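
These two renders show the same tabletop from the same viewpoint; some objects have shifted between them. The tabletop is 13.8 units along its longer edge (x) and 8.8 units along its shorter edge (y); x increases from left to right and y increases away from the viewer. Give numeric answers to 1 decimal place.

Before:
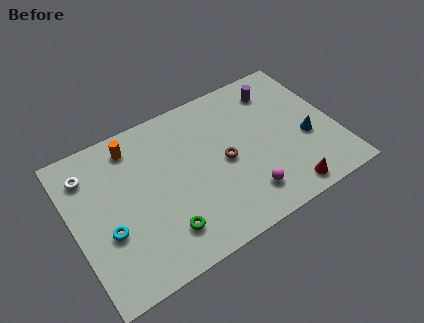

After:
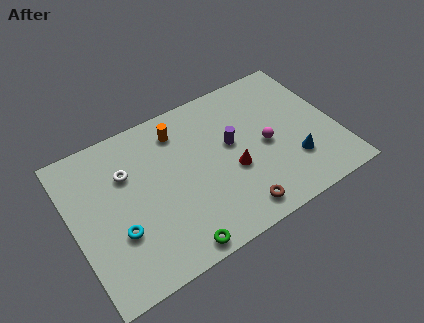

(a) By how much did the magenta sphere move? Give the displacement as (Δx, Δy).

(1.5, 2.3)

The magenta sphere started near (8.6, 1.8) and ended near (10.1, 4.1).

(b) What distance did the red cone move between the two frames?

3.5

From (10.6, 1.0) to (8.2, 3.5), the red cone covered √(2.4² + 2.5²) ≈ 3.5 units.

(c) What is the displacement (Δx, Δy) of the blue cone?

(-0.9, -1.0)

The blue cone started near (12.2, 3.5) and ended near (11.3, 2.5).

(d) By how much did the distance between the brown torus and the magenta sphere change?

+1.1

The distance was about 2.5 in the first image and 3.6 in the second, so they moved 1.1 units further apart.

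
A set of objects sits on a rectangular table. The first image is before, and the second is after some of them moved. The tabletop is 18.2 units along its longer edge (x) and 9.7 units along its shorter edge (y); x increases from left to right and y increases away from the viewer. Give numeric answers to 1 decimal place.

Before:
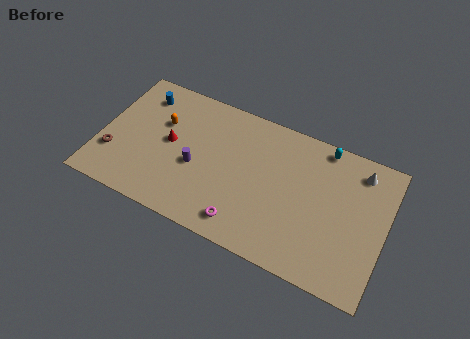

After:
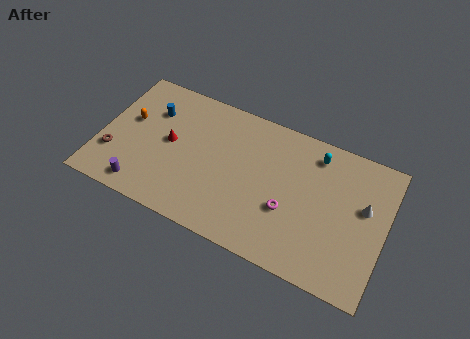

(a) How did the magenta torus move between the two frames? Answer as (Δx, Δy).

(2.6, 2.1)

The magenta torus was at about (9.6, 1.5) and moved to about (12.2, 3.6).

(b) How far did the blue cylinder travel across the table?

1.2

From (2.2, 7.8) to (3.0, 6.9), the blue cylinder covered √(0.8² + 0.9²) ≈ 1.2 units.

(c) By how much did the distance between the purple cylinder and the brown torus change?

-2.7

The distance was about 5.3 in the first image and 2.6 in the second, so they moved 2.7 units closer together.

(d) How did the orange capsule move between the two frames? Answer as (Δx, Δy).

(-2.0, -0.6)

From the two frames, the orange capsule sits at roughly (3.7, 6.3) before and (1.7, 5.7) after.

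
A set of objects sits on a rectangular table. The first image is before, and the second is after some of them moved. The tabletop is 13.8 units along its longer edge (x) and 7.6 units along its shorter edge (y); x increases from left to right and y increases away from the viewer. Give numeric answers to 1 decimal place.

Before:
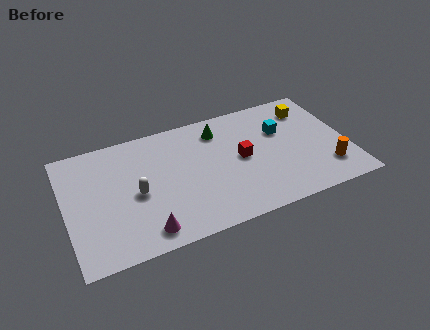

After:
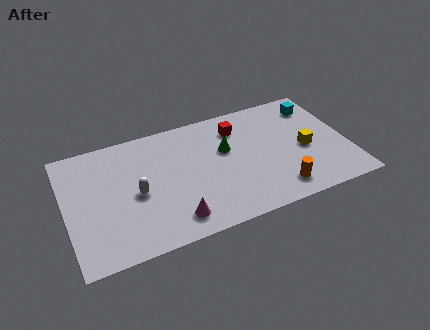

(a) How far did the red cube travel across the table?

2.0

The red cube was near (8.6, 3.9) before and (8.6, 5.9) after, so it travelled √(0.0² + 2.0²) ≈ 2.0 units.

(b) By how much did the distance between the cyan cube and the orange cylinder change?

+1.7

Before: roughly 3.7 units apart; after: 5.4. That's 1.7 units further apart.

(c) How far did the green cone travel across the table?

1.4

The green cone was near (7.7, 6.1) before and (7.9, 4.7) after, so it travelled √(0.2² + 1.4²) ≈ 1.4 units.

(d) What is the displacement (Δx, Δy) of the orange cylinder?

(-2.5, -0.5)

The orange cylinder was at about (12.6, 1.8) and moved to about (10.1, 1.3).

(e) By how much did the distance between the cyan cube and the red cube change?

+1.6

They were about 2.4 units apart before and 4.0 after — 1.6 units further apart.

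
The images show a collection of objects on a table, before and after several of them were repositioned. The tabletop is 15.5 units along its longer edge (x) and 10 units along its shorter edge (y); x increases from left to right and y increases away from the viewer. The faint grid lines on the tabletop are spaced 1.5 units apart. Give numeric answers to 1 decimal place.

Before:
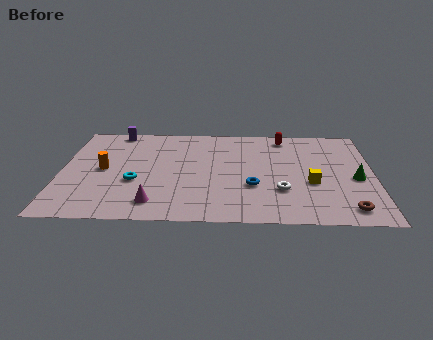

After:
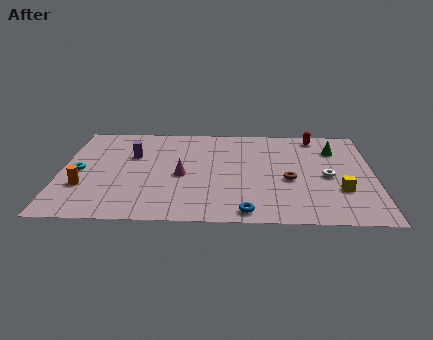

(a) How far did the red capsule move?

1.6

The red capsule moved from about (11.1, 8.7) to (12.7, 8.8), a distance of √(1.6² + 0.1²) ≈ 1.6.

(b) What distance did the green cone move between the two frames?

3.2

The green cone moved from about (14.6, 4.4) to (13.6, 7.4), a distance of √(1.0² + 3.0²) ≈ 3.2.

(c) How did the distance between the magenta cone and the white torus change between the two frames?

+0.8

Before: roughly 6.4 units apart; after: 7.2. That's 0.8 units further apart.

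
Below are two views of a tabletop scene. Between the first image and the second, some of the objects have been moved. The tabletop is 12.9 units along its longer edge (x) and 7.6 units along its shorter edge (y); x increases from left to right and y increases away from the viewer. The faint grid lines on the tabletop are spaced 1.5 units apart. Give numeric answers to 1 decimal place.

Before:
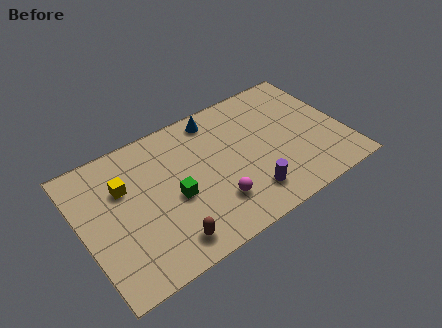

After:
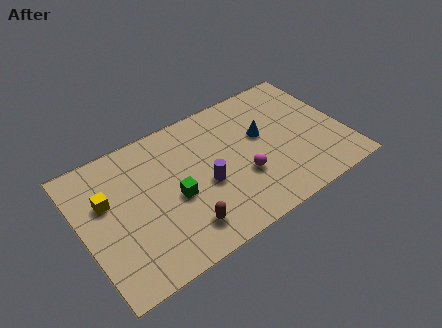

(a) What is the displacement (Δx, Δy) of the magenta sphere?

(1.5, 0.7)

The magenta sphere started near (6.2, 2.0) and ended near (7.7, 2.7).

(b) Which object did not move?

the green cube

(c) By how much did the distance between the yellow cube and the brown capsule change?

+0.4

The distance was about 4.2 in the first image and 4.6 in the second, so they moved 0.4 units further apart.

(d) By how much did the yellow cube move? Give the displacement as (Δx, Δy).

(-0.9, -0.3)

The yellow cube started near (2.2, 5.1) and ended near (1.3, 4.8).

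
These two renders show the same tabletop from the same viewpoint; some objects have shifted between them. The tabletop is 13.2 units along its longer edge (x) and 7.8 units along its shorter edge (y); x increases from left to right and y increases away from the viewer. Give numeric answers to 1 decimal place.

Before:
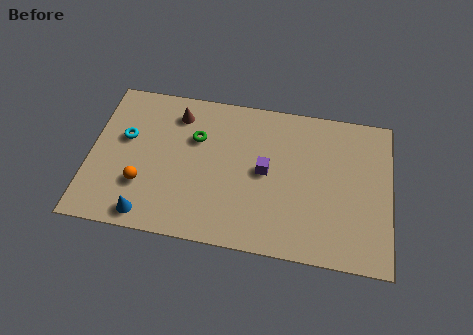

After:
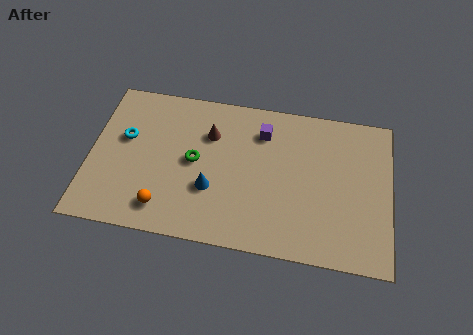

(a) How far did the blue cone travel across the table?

3.2

From (2.7, 0.9) to (5.4, 2.7), the blue cone covered √(2.7² + 1.8²) ≈ 3.2 units.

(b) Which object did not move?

the cyan torus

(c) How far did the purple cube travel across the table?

2.0

The purple cube moved from about (7.7, 4.0) to (7.5, 6.0), a distance of √(0.2² + 2.0²) ≈ 2.0.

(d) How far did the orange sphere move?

1.4

The orange sphere moved from about (2.4, 2.4) to (3.4, 1.4), a distance of √(1.0² + 1.0²) ≈ 1.4.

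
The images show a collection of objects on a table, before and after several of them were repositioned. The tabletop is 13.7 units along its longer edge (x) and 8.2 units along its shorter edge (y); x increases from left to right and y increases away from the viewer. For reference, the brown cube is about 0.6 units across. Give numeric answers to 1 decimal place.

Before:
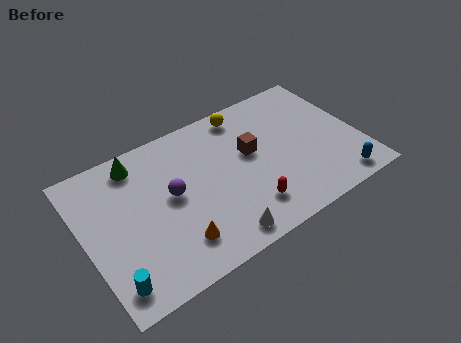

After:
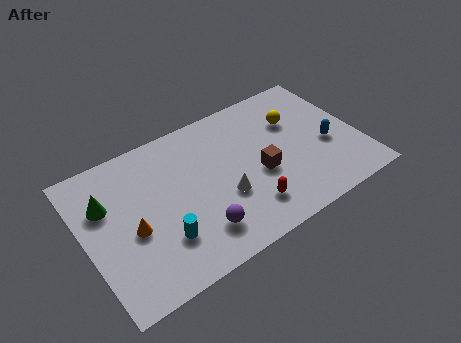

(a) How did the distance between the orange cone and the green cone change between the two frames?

-3.1

The distance was about 5.3 in the first image and 2.2 in the second, so they moved 3.1 units closer together.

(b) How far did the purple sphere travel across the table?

2.8

The purple sphere moved from about (4.3, 4.4) to (5.2, 1.8), a distance of √(0.9² + 2.6²) ≈ 2.8.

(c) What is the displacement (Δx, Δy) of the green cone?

(-1.8, -1.5)

The green cone started near (3.0, 7.0) and ended near (1.2, 5.5).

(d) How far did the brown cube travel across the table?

1.4

From (8.4, 4.8) to (8.6, 3.4), the brown cube covered √(0.2² + 1.4²) ≈ 1.4 units.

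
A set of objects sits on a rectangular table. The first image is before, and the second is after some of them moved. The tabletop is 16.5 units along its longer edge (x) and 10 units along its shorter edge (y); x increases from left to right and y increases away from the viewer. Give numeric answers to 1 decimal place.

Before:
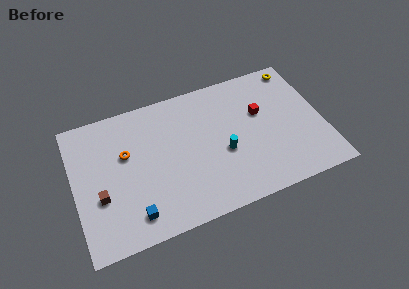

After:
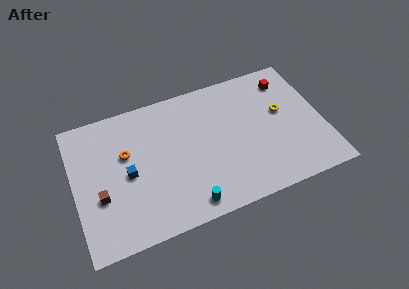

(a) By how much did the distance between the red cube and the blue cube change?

+1.5

The distance was about 10.0 in the first image and 11.5 in the second, so they moved 1.5 units further apart.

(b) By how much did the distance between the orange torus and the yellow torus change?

-1.7

Before: roughly 12.1 units apart; after: 10.4. That's 1.7 units closer together.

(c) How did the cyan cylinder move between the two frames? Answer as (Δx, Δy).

(-2.7, -2.9)

From the two frames, the cyan cylinder sits at roughly (9.8, 4.1) before and (7.1, 1.2) after.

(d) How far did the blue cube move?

3.0

The blue cube was near (3.6, 1.7) before and (3.5, 4.7) after, so it travelled √(0.1² + 3.0²) ≈ 3.0 units.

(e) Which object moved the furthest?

the cyan cylinder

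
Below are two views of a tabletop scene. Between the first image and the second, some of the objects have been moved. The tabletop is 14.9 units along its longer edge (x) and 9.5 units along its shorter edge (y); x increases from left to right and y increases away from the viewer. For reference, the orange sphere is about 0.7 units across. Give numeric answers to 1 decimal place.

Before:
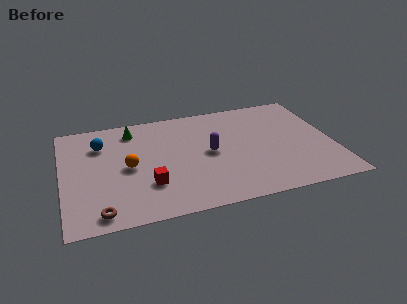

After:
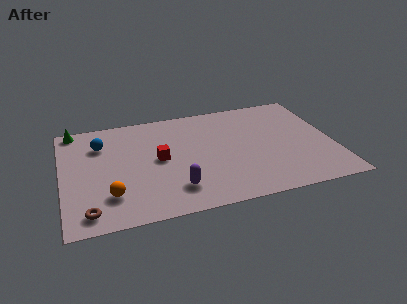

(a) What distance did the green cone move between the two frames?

3.3

The green cone moved from about (4.0, 7.9) to (0.8, 8.7), a distance of √(3.2² + 0.8²) ≈ 3.3.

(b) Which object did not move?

the blue sphere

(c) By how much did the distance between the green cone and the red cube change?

+0.8

The distance was about 5.1 in the first image and 5.9 in the second, so they moved 0.8 units further apart.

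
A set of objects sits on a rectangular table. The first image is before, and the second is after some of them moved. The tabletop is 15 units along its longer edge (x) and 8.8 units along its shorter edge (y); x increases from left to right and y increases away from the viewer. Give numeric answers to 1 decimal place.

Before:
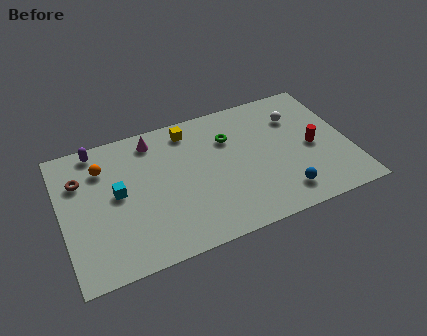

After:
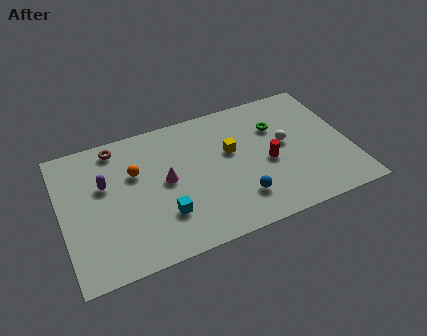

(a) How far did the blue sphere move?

2.3

The blue sphere was near (11.2, 1.6) before and (9.0, 2.1) after, so it travelled √(2.2² + 0.5²) ≈ 2.3 units.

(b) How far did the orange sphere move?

1.8

From (2.3, 6.6) to (3.9, 5.7), the orange sphere covered √(1.6² + 0.9²) ≈ 1.8 units.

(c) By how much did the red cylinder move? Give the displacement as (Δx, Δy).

(-2.4, -0.2)

The red cylinder was at about (13.1, 4.1) and moved to about (10.7, 3.9).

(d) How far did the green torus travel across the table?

2.5

The green torus moved from about (8.9, 6.2) to (11.4, 6.1), a distance of √(2.5² + 0.1²) ≈ 2.5.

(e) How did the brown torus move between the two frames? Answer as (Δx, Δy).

(2.0, 1.5)

The brown torus was at about (1.1, 6.2) and moved to about (3.1, 7.7).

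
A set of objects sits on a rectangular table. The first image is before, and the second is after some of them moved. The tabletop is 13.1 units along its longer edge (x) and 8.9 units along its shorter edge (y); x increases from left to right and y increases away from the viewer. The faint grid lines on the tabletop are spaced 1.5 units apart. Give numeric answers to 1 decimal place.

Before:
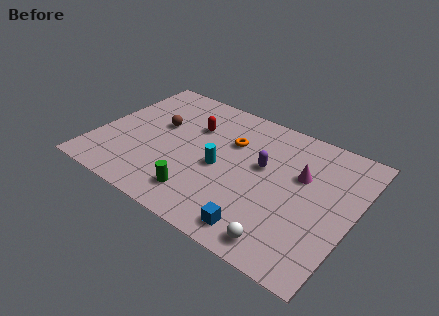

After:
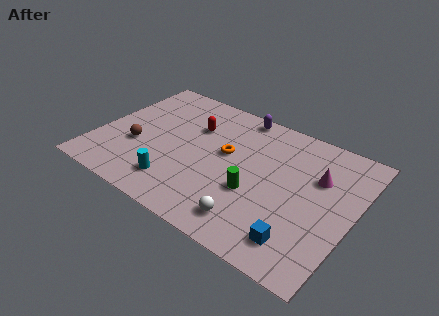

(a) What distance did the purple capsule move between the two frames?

3.4

The purple capsule was near (8.4, 5.2) before and (6.6, 8.1) after, so it travelled √(1.8² + 2.9²) ≈ 3.4 units.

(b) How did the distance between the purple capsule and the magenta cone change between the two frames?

+3.1

The distance was about 1.9 in the first image and 5.0 in the second, so they moved 3.1 units further apart.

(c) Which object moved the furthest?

the purple capsule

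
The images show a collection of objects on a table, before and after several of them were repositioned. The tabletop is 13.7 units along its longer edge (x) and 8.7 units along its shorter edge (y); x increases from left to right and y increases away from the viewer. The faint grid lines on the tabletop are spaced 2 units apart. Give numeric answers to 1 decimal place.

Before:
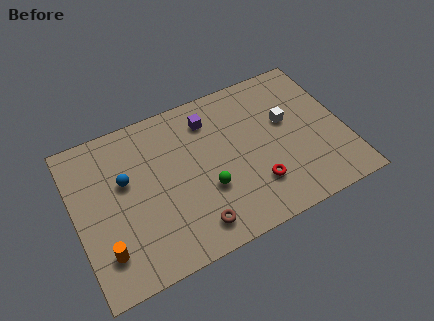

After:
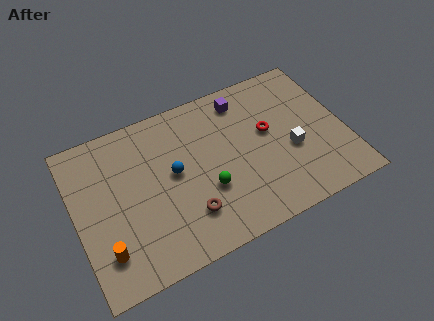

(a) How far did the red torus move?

2.9

The red torus moved from about (8.9, 2.3) to (9.9, 5.0), a distance of √(1.0² + 2.7²) ≈ 2.9.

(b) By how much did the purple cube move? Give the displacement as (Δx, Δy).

(1.8, 0.4)

From the two frames, the purple cube sits at roughly (7.1, 6.9) before and (8.9, 7.3) after.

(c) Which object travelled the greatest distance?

the red torus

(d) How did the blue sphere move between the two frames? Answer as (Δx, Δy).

(2.4, -0.6)

From the two frames, the blue sphere sits at roughly (2.6, 5.3) before and (5.0, 4.7) after.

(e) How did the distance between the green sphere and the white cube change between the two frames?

-0.5

Before: roughly 4.9 units apart; after: 4.4. That's 0.5 units closer together.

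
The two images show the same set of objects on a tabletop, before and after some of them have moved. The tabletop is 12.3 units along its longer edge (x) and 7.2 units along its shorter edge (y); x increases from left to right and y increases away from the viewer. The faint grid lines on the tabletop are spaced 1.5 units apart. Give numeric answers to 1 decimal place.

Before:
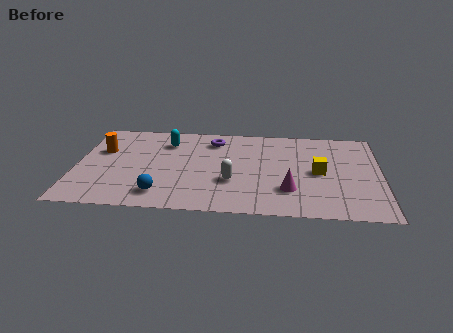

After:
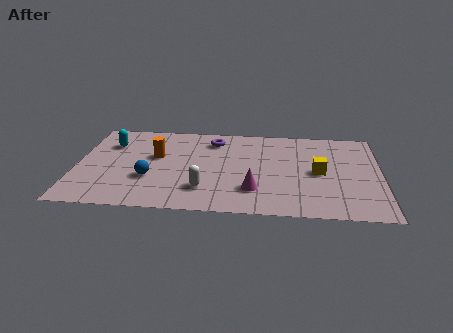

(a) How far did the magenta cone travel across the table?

1.4

From (8.6, 2.0) to (7.2, 1.9), the magenta cone covered √(1.4² + 0.1²) ≈ 1.4 units.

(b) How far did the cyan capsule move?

2.3

The cyan capsule moved from about (3.6, 5.5) to (1.3, 5.2), a distance of √(2.3² + 0.3²) ≈ 2.3.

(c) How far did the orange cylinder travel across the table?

2.2

From (1.0, 4.6) to (3.2, 4.3), the orange cylinder covered √(2.2² + 0.3²) ≈ 2.2 units.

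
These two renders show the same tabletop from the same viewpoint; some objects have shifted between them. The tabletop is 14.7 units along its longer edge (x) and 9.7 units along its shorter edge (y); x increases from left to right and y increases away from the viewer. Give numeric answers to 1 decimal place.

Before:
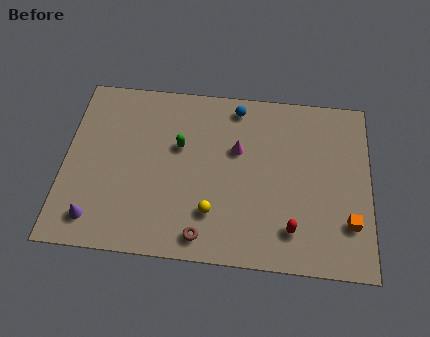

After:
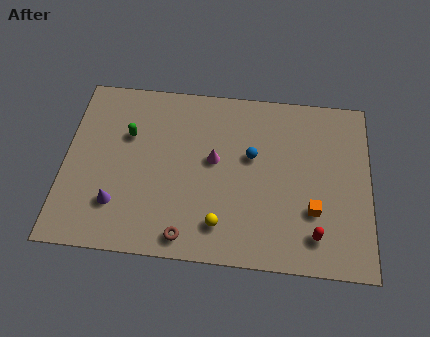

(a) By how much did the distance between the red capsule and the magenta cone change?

+1.2

They were about 4.9 units apart before and 6.1 after — 1.2 units further apart.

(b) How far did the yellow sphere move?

0.7

The yellow sphere moved from about (7.2, 2.5) to (7.6, 1.9), a distance of √(0.4² + 0.6²) ≈ 0.7.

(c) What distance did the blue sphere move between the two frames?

2.8

From (8.2, 8.5) to (9.0, 5.8), the blue sphere covered √(0.8² + 2.7²) ≈ 2.8 units.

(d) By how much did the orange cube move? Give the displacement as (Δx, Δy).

(-1.7, 0.5)

The orange cube was at about (13.7, 2.6) and moved to about (12.0, 3.1).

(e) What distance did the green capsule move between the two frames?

2.5

The green capsule moved from about (5.5, 6.0) to (3.0, 6.4), a distance of √(2.5² + 0.4²) ≈ 2.5.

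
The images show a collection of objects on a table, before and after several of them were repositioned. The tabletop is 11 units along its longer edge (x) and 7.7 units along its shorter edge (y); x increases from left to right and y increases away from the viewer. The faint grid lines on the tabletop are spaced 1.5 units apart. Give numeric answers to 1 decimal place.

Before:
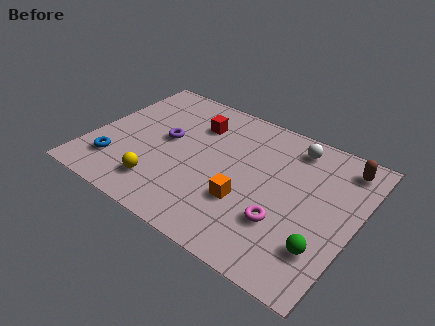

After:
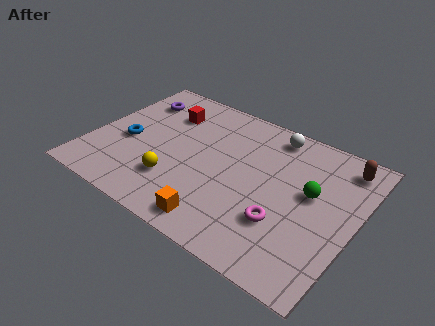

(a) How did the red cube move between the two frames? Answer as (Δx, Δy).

(-1.3, 0.0)

The red cube was at about (4.0, 5.7) and moved to about (2.7, 5.7).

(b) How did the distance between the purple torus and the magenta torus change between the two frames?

+2.2

The distance was about 5.6 in the first image and 7.8 in the second, so they moved 2.2 units further apart.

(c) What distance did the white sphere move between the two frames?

0.9

The white sphere was near (8.0, 6.5) before and (7.1, 6.7) after, so it travelled √(0.9² + 0.2²) ≈ 0.9 units.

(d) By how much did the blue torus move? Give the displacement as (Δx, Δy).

(0.2, 1.5)

The blue torus started near (1.3, 1.8) and ended near (1.5, 3.3).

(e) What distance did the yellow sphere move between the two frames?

0.7

The yellow sphere was near (3.3, 1.6) before and (3.8, 2.1) after, so it travelled √(0.5² + 0.5²) ≈ 0.7 units.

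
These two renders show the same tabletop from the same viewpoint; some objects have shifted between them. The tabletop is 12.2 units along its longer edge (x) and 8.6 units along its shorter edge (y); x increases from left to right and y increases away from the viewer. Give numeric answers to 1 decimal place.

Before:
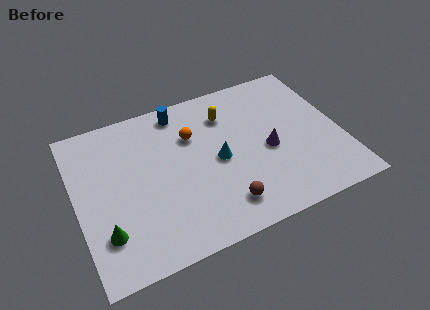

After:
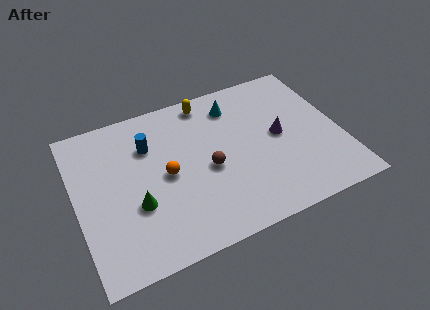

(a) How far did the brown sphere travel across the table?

2.2

The brown sphere moved from about (6.4, 1.6) to (6.0, 3.8), a distance of √(0.4² + 2.2²) ≈ 2.2.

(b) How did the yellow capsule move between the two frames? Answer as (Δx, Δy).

(-0.8, 1.1)

The yellow capsule was at about (7.2, 6.5) and moved to about (6.4, 7.6).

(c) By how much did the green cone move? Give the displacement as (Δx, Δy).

(1.5, 0.9)

The green cone started near (1.1, 2.2) and ended near (2.6, 3.1).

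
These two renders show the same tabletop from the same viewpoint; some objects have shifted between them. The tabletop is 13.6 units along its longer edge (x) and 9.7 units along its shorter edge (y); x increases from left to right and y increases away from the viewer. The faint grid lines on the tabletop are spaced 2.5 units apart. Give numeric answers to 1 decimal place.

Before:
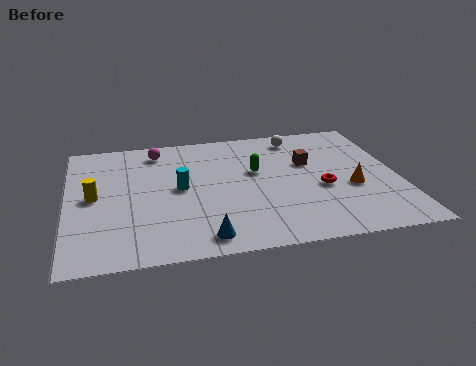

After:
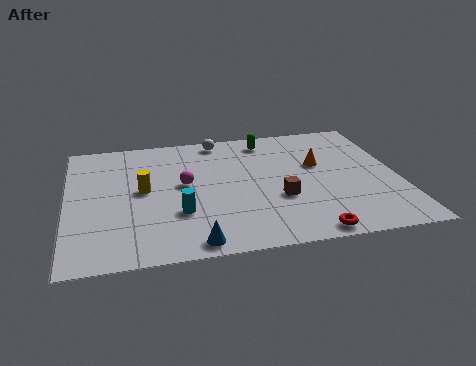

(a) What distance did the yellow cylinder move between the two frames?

2.0

From (1.1, 4.9) to (3.1, 5.1), the yellow cylinder covered √(2.0² + 0.2²) ≈ 2.0 units.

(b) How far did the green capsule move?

2.6

The green capsule was near (7.8, 5.8) before and (8.4, 8.3) after, so it travelled √(0.6² + 2.5²) ≈ 2.6 units.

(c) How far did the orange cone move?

2.4

From (11.6, 3.8) to (10.4, 5.9), the orange cone covered √(1.2² + 2.1²) ≈ 2.4 units.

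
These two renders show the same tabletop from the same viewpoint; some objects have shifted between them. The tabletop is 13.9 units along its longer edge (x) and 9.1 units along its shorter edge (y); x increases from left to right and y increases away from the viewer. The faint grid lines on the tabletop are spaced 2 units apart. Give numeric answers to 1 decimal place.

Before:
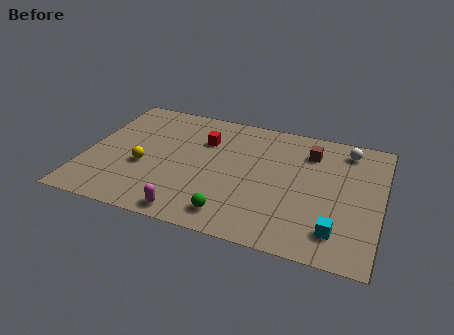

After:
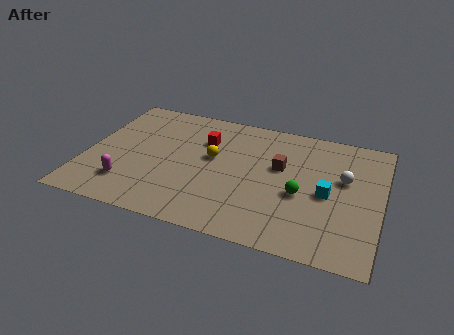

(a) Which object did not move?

the red cube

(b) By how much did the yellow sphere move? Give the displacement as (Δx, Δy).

(3.1, 1.6)

The yellow sphere started near (2.8, 3.6) and ended near (5.9, 5.2).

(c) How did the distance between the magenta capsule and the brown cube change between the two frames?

-0.3

They were about 8.0 units apart before and 7.7 after — 0.3 units closer together.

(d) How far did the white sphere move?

2.2

From (12.1, 7.7) to (12.1, 5.5), the white sphere covered √(0.0² + 2.2²) ≈ 2.2 units.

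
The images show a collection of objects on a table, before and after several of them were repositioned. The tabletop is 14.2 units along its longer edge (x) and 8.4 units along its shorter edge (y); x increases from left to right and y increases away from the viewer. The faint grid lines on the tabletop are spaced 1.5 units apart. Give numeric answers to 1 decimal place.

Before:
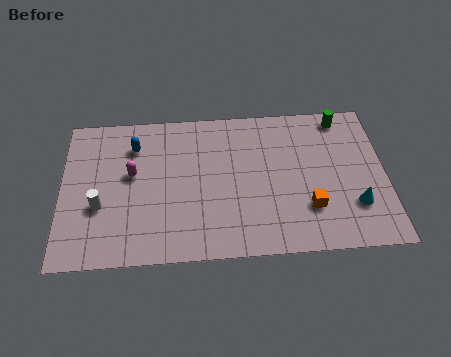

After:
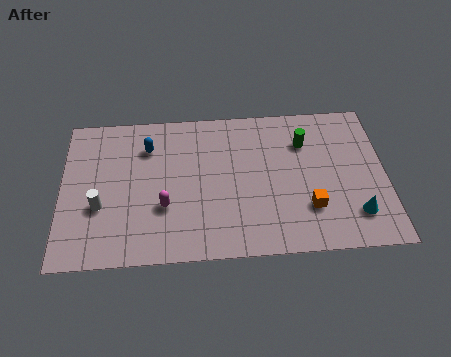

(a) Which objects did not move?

the white cylinder and the orange cube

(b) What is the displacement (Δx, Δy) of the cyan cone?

(0.0, -0.5)

From the two frames, the cyan cone sits at roughly (12.8, 2.4) before and (12.8, 1.9) after.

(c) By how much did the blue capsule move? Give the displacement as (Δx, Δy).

(0.6, -0.1)

From the two frames, the blue capsule sits at roughly (3.2, 6.4) before and (3.8, 6.3) after.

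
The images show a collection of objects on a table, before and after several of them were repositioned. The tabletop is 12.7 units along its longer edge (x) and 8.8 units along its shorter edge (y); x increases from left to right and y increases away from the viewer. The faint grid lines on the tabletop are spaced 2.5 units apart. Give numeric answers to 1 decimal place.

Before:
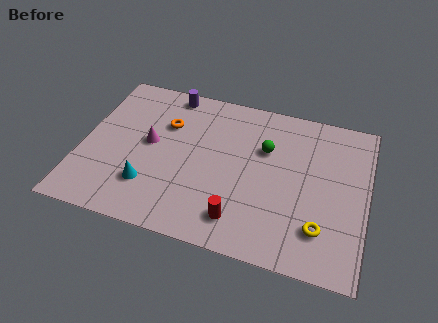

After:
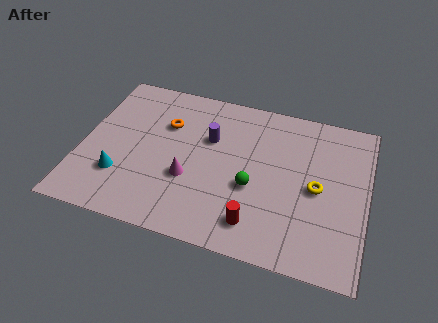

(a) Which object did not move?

the orange torus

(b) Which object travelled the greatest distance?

the purple cylinder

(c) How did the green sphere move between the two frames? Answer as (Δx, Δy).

(-0.4, -2.3)

The green sphere was at about (8.1, 5.8) and moved to about (7.7, 3.5).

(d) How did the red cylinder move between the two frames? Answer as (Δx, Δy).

(0.7, 0.0)

The red cylinder was at about (7.3, 1.6) and moved to about (8.0, 1.6).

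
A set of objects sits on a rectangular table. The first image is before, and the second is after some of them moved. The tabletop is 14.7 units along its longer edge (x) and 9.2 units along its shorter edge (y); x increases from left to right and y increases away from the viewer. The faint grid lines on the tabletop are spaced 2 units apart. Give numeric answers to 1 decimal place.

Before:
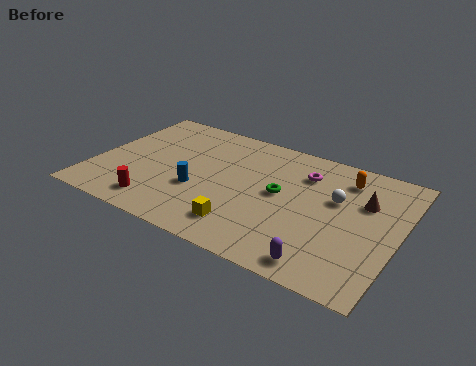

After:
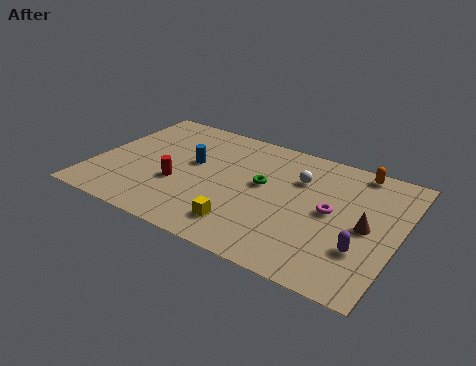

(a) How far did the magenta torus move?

2.7

From (9.9, 6.9) to (11.5, 4.7), the magenta torus covered √(1.6² + 2.2²) ≈ 2.7 units.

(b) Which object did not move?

the yellow cube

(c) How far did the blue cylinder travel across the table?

2.0

The blue cylinder moved from about (5.2, 3.4) to (4.6, 5.3), a distance of √(0.6² + 1.9²) ≈ 2.0.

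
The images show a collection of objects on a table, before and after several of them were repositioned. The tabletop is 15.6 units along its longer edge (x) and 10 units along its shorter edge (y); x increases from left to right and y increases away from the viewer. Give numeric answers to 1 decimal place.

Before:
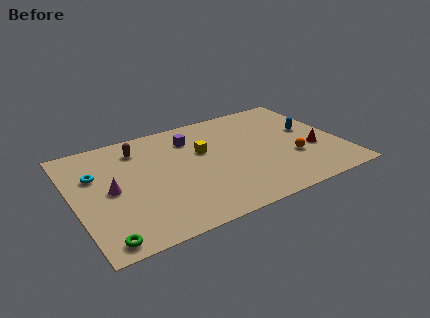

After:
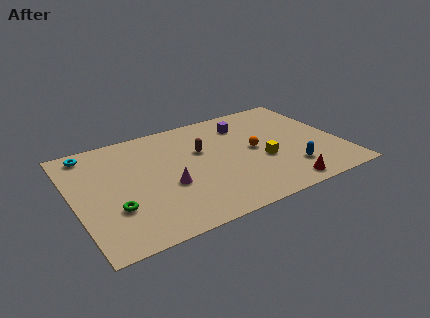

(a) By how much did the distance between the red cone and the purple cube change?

-1.0

Before: roughly 7.8 units apart; after: 6.8. That's 1.0 units closer together.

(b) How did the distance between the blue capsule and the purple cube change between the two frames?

-1.4

They were about 7.1 units apart before and 5.7 after — 1.4 units closer together.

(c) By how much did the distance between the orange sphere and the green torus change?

-2.9

They were about 11.6 units apart before and 8.7 after — 2.9 units closer together.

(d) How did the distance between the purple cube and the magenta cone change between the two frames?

+0.6

They were about 5.8 units apart before and 6.4 after — 0.6 units further apart.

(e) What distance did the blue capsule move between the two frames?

3.7

From (14.0, 5.7) to (12.3, 2.4), the blue capsule covered √(1.7² + 3.3²) ≈ 3.7 units.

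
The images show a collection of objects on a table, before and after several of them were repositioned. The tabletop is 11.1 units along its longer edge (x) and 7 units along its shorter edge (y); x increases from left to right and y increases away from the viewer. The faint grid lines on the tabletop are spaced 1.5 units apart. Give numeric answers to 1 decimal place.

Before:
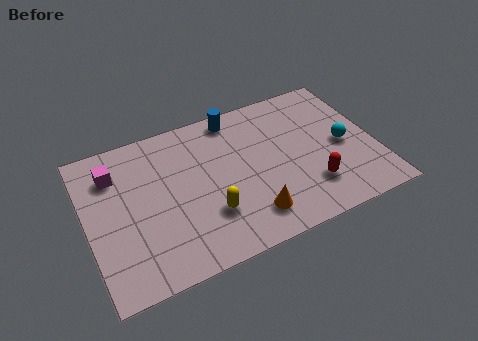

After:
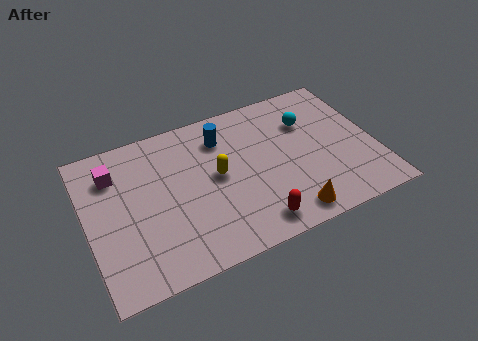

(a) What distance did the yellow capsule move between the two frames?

1.7

The yellow capsule moved from about (4.5, 2.1) to (5.0, 3.7), a distance of √(0.5² + 1.6²) ≈ 1.7.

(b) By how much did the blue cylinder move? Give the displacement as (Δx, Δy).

(-0.6, -0.8)

From the two frames, the blue cylinder sits at roughly (6.0, 6.2) before and (5.4, 5.4) after.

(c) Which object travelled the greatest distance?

the red capsule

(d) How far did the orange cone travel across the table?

1.5

From (6.0, 1.4) to (7.4, 0.9), the orange cone covered √(1.4² + 0.5²) ≈ 1.5 units.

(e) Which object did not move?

the magenta cube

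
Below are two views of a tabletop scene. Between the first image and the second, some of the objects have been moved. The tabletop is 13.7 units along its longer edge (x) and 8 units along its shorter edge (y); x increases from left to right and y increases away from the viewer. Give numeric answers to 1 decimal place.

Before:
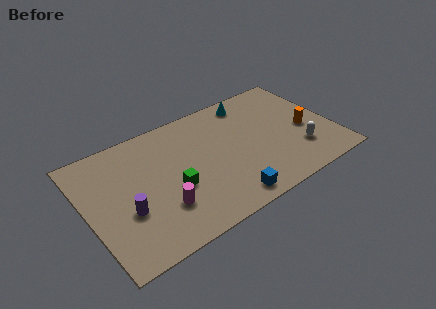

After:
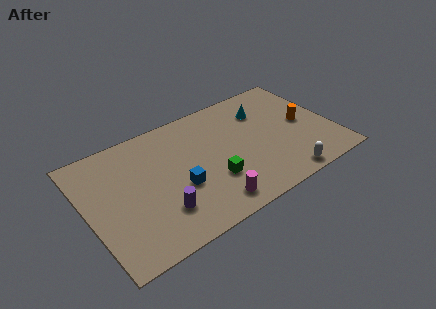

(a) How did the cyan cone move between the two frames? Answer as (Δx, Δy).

(0.6, -1.0)

The cyan cone started near (9.6, 6.9) and ended near (10.2, 5.9).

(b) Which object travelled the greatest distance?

the blue cube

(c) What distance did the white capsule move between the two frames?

1.8

From (11.6, 2.2) to (10.4, 0.8), the white capsule covered √(1.2² + 1.4²) ≈ 1.8 units.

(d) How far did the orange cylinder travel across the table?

0.5

The orange cylinder moved from about (12.2, 3.5) to (12.2, 4.0), a distance of √(0.0² + 0.5²) ≈ 0.5.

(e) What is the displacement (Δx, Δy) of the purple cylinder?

(1.7, -0.9)

The purple cylinder was at about (2.0, 3.0) and moved to about (3.7, 2.1).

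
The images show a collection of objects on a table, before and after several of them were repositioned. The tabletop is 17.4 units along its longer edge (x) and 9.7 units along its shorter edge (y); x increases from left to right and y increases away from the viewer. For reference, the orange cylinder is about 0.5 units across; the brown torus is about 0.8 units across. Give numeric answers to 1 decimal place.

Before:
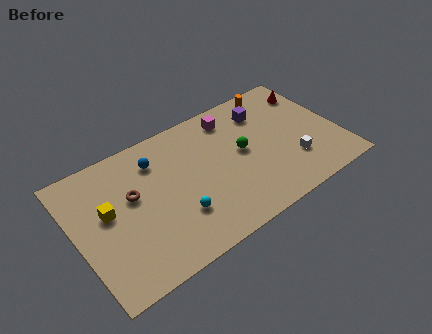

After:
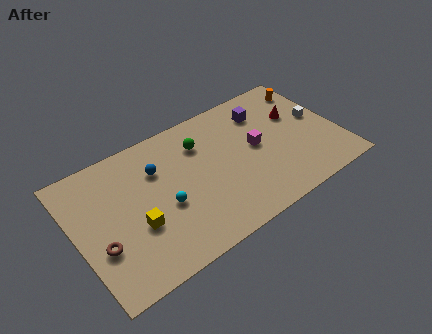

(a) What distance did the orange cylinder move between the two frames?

2.3

The orange cylinder was near (14.1, 8.7) before and (16.3, 7.9) after, so it travelled √(2.2² + 0.8²) ≈ 2.3 units.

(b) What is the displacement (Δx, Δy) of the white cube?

(2.2, 2.5)

The white cube started near (14.1, 2.8) and ended near (16.3, 5.3).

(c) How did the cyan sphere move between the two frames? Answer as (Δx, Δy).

(-0.7, 1.1)

The cyan sphere started near (6.3, 2.9) and ended near (5.6, 4.0).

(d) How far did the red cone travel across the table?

1.9

The red cone moved from about (16.3, 7.6) to (15.0, 6.2), a distance of √(1.3² + 1.4²) ≈ 1.9.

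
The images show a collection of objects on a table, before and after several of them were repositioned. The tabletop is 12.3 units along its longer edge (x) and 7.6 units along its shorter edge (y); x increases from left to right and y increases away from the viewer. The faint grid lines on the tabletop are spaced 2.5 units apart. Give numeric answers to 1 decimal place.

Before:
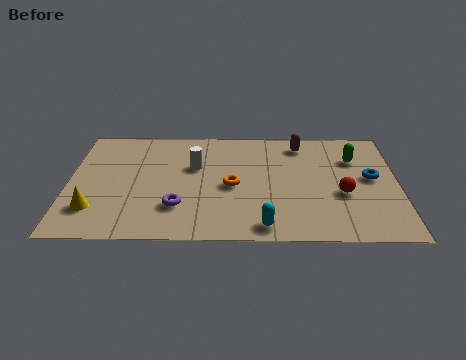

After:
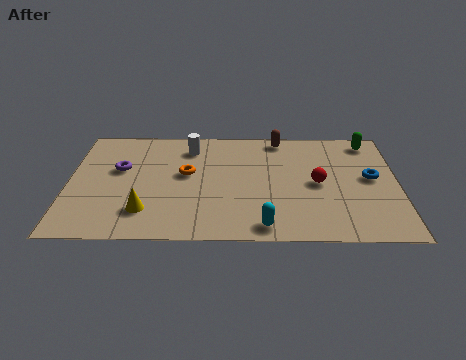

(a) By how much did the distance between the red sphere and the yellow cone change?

-2.6

They were about 9.3 units apart before and 6.7 after — 2.6 units closer together.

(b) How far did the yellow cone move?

1.9

From (1.0, 1.9) to (2.9, 1.8), the yellow cone covered √(1.9² + 0.1²) ≈ 1.9 units.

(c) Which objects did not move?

the blue torus and the cyan capsule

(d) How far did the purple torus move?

3.3

The purple torus moved from about (4.1, 2.1) to (1.9, 4.6), a distance of √(2.2² + 2.5²) ≈ 3.3.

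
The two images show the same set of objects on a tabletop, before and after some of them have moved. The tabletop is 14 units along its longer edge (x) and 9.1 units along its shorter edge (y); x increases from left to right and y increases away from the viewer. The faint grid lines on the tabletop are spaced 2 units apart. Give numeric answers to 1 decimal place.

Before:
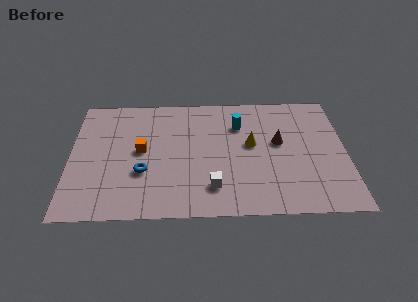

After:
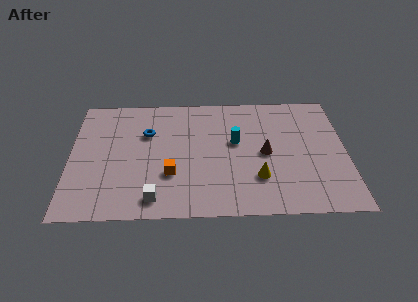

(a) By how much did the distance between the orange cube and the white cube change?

-2.7

Before: roughly 4.6 units apart; after: 1.9. That's 2.7 units closer together.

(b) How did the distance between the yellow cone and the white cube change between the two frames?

+1.7

Before: roughly 3.7 units apart; after: 5.4. That's 1.7 units further apart.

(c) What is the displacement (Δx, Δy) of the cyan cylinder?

(-0.2, -1.3)

The cyan cylinder was at about (8.6, 6.6) and moved to about (8.4, 5.3).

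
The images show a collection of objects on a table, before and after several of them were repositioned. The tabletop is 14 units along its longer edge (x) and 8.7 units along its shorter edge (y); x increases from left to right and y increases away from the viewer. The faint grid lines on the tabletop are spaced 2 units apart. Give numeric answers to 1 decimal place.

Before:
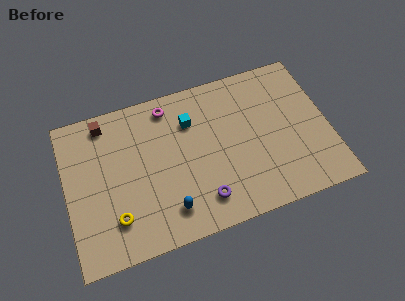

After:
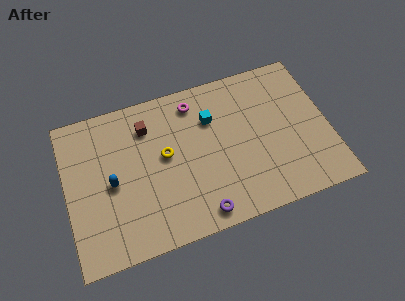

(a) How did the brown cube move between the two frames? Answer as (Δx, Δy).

(2.2, -0.9)

The brown cube was at about (2.3, 7.6) and moved to about (4.5, 6.7).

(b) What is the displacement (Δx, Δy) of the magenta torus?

(1.4, -0.2)

The magenta torus started near (5.7, 7.5) and ended near (7.1, 7.3).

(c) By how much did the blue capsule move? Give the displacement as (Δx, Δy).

(-2.8, 2.4)

The blue capsule was at about (5.2, 1.7) and moved to about (2.4, 4.1).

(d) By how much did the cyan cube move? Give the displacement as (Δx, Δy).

(1.1, -0.2)

The cyan cube started near (6.8, 6.3) and ended near (7.9, 6.1).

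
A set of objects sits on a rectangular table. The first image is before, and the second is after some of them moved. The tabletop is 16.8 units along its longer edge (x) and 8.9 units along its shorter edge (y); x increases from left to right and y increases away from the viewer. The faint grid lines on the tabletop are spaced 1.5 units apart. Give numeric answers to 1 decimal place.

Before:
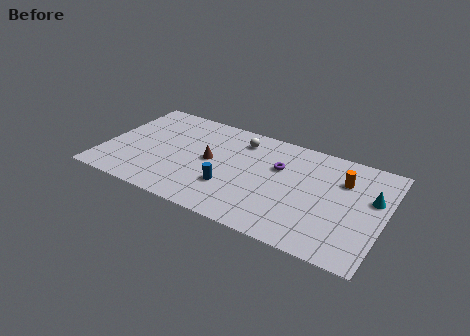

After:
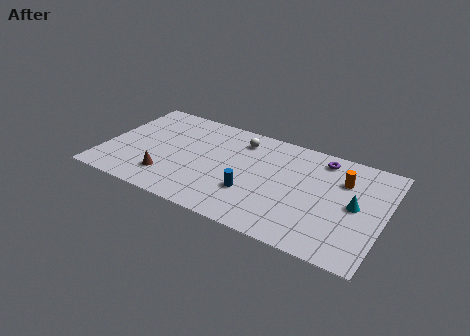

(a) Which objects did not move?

the white sphere and the orange cylinder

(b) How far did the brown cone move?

3.4

The brown cone moved from about (6.4, 4.6) to (4.1, 2.1), a distance of √(2.3² + 2.5²) ≈ 3.4.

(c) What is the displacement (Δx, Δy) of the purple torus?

(2.4, 1.8)

The purple torus was at about (10.4, 5.8) and moved to about (12.8, 7.6).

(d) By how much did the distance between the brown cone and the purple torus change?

+6.1

The distance was about 4.2 in the first image and 10.3 in the second, so they moved 6.1 units further apart.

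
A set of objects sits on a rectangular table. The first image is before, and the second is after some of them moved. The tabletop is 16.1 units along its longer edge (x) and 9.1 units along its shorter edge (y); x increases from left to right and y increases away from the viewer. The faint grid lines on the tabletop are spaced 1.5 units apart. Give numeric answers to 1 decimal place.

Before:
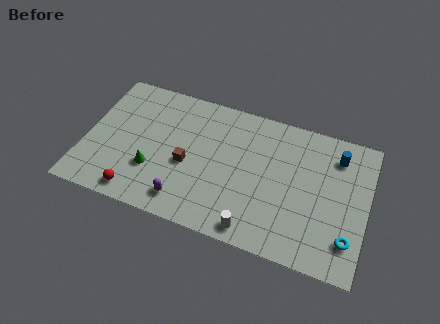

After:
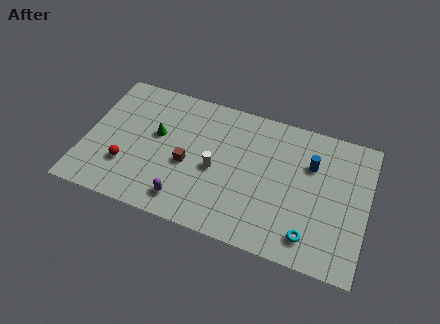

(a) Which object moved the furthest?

the white cylinder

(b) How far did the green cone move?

2.4

The green cone was near (4.0, 2.9) before and (4.0, 5.3) after, so it travelled √(0.0² + 2.4²) ≈ 2.4 units.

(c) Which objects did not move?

the purple capsule and the brown cube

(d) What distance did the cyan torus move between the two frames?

2.2

From (15.2, 2.1) to (13.1, 1.6), the cyan torus covered √(2.1² + 0.5²) ≈ 2.2 units.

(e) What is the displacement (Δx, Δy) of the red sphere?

(-0.8, 1.6)

The red sphere started near (3.3, 1.1) and ended near (2.5, 2.7).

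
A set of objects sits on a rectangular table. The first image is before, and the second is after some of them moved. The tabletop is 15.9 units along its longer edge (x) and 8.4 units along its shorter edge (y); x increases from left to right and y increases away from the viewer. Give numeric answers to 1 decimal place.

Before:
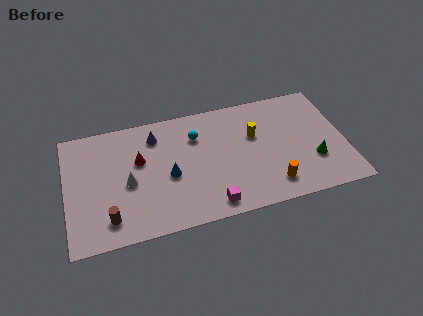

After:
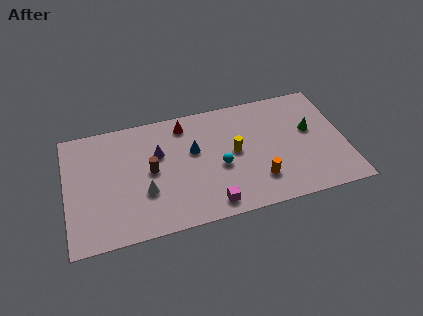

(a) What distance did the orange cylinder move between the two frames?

0.9

From (11.5, 1.6) to (10.8, 2.1), the orange cylinder covered √(0.7² + 0.5²) ≈ 0.9 units.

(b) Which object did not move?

the magenta cube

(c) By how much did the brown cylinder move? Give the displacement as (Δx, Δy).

(2.5, 2.7)

The brown cylinder was at about (2.3, 1.6) and moved to about (4.8, 4.3).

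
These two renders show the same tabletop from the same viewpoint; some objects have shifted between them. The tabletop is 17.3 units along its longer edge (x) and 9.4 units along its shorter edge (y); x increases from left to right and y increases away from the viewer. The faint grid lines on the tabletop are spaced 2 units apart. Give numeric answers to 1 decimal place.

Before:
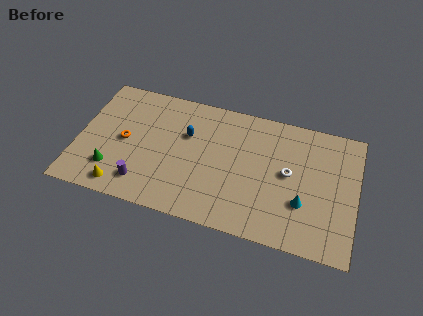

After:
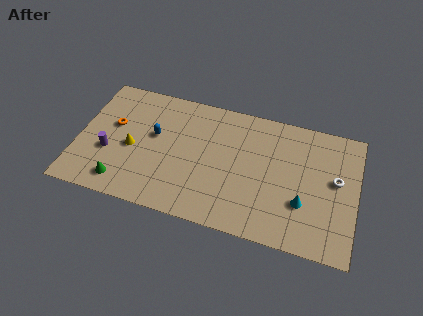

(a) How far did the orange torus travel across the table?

1.3

From (2.9, 4.6) to (2.1, 5.6), the orange torus covered √(0.8² + 1.0²) ≈ 1.3 units.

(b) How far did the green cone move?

1.1

From (2.3, 2.3) to (3.0, 1.5), the green cone covered √(0.7² + 0.8²) ≈ 1.1 units.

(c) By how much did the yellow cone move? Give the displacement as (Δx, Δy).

(0.4, 3.0)

The yellow cone was at about (3.0, 1.2) and moved to about (3.4, 4.2).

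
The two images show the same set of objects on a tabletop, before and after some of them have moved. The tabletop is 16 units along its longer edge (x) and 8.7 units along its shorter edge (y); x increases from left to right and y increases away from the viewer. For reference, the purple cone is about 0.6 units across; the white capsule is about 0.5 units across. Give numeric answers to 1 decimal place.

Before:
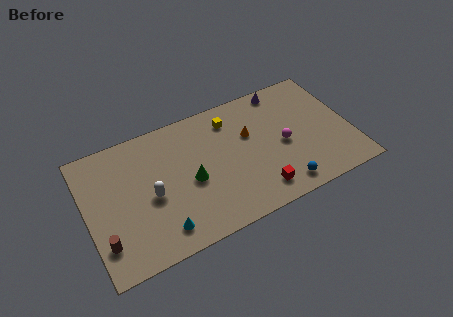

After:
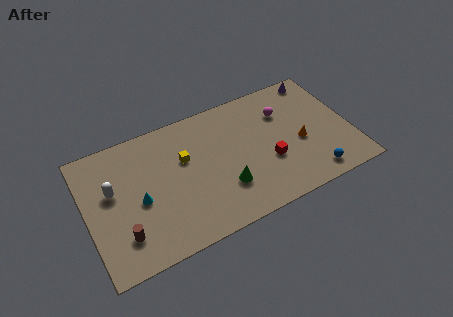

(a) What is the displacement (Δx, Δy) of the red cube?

(0.9, 1.7)

From the two frames, the red cube sits at roughly (10.0, 1.5) before and (10.9, 3.2) after.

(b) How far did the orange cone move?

3.4

The orange cone moved from about (10.0, 5.5) to (12.9, 3.7), a distance of √(2.9² + 1.8²) ≈ 3.4.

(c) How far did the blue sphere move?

1.9

The blue sphere moved from about (11.4, 1.2) to (13.3, 1.2), a distance of √(1.9² + 0.0²) ≈ 1.9.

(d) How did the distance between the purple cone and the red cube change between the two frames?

-0.8

Before: roughly 6.7 units apart; after: 5.9. That's 0.8 units closer together.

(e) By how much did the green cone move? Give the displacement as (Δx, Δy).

(1.9, -1.3)

From the two frames, the green cone sits at roughly (6.2, 3.9) before and (8.1, 2.6) after.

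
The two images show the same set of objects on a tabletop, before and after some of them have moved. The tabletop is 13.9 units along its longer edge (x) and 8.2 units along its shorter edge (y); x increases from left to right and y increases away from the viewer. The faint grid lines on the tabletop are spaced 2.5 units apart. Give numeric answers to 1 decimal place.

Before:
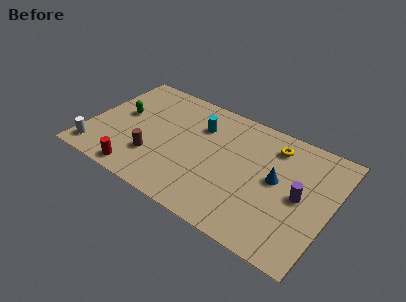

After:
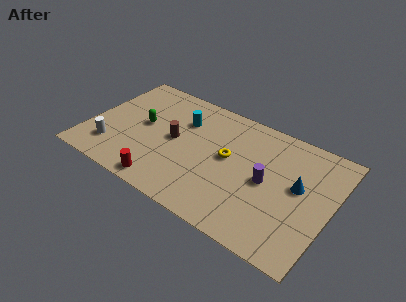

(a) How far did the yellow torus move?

3.1

From (10.3, 6.6) to (8.0, 4.5), the yellow torus covered √(2.3² + 2.1²) ≈ 3.1 units.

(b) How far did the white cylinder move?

1.1

From (0.8, 1.2) to (1.6, 1.9), the white cylinder covered √(0.8² + 0.7²) ≈ 1.1 units.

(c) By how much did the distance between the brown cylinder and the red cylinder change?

+1.7

The distance was about 1.6 in the first image and 3.3 in the second, so they moved 1.7 units further apart.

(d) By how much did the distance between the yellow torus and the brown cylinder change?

-4.5

Before: roughly 7.6 units apart; after: 3.1. That's 4.5 units closer together.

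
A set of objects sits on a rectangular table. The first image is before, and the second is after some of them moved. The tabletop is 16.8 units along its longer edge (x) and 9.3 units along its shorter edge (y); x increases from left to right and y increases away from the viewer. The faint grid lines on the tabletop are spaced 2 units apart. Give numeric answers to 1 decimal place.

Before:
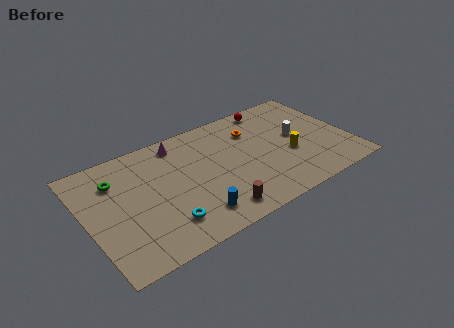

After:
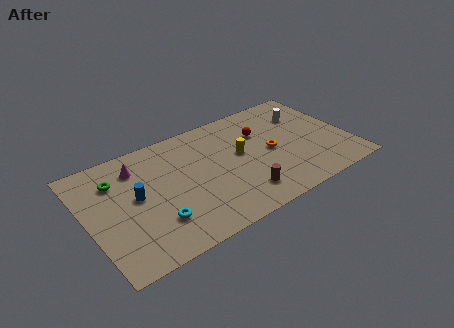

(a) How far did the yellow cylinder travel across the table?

3.4

From (12.9, 3.7) to (9.9, 5.2), the yellow cylinder covered √(3.0² + 1.5²) ≈ 3.4 units.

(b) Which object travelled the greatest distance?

the blue cylinder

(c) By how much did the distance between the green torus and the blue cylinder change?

-4.5

Before: roughly 6.6 units apart; after: 2.1. That's 4.5 units closer together.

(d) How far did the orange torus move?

2.4

From (11.0, 6.8) to (11.8, 4.5), the orange torus covered √(0.8² + 2.3²) ≈ 2.4 units.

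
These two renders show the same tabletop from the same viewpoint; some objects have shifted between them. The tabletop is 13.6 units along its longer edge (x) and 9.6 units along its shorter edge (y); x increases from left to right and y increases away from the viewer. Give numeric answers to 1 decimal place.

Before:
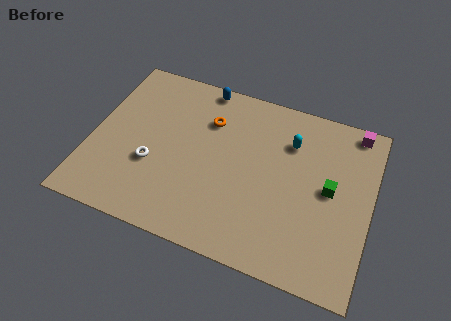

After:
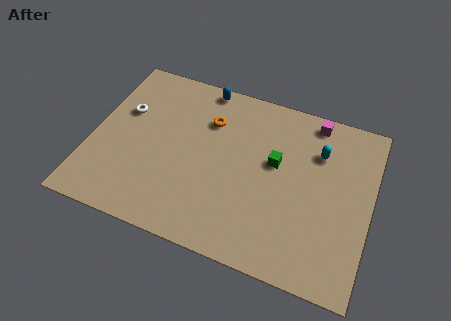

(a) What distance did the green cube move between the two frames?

2.8

The green cube moved from about (11.6, 5.0) to (8.9, 5.6), a distance of √(2.7² + 0.6²) ≈ 2.8.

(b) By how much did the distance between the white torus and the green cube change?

-1.1

The distance was about 8.6 in the first image and 7.5 in the second, so they moved 1.1 units closer together.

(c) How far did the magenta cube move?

2.0

From (12.5, 8.7) to (10.5, 8.6), the magenta cube covered √(2.0² + 0.1²) ≈ 2.0 units.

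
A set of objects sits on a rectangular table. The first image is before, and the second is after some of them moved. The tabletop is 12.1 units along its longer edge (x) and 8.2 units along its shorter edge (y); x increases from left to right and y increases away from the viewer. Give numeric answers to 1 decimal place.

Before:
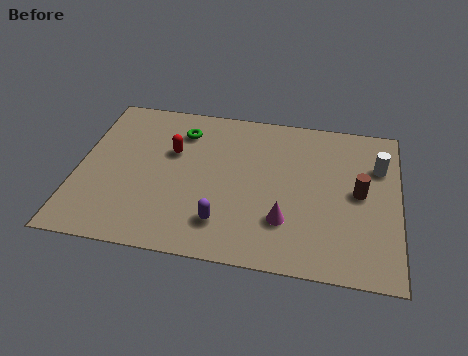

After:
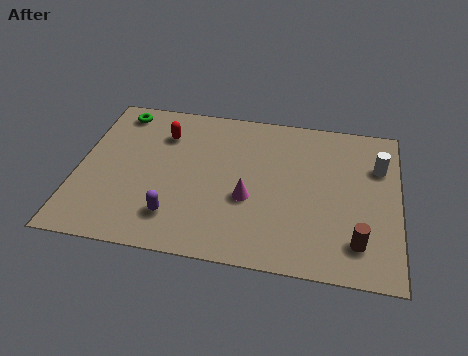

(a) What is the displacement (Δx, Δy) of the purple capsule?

(-1.8, 0.0)

The purple capsule was at about (5.6, 1.8) and moved to about (3.8, 1.8).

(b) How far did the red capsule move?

1.0

The red capsule moved from about (3.5, 5.2) to (3.1, 6.1), a distance of √(0.4² + 0.9²) ≈ 1.0.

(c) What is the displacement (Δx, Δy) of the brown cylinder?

(0.0, -2.5)

From the two frames, the brown cylinder sits at roughly (10.6, 4.2) before and (10.6, 1.7) after.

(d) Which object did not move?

the white cylinder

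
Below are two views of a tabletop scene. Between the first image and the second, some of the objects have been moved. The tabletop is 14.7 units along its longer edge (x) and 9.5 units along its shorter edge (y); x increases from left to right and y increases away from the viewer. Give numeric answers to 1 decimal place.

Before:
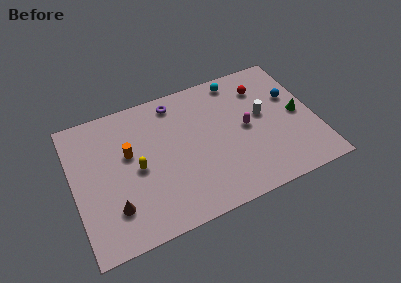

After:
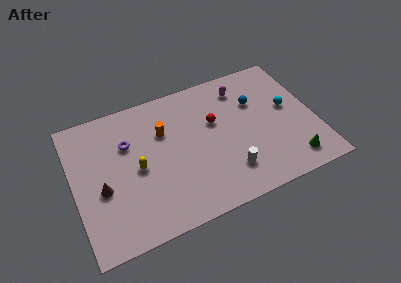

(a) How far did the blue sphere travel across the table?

2.2

The blue sphere moved from about (13.5, 6.0) to (11.3, 6.4), a distance of √(2.2² + 0.4²) ≈ 2.2.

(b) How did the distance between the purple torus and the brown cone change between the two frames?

-4.1

They were about 7.2 units apart before and 3.1 after — 4.1 units closer together.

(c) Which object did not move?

the yellow capsule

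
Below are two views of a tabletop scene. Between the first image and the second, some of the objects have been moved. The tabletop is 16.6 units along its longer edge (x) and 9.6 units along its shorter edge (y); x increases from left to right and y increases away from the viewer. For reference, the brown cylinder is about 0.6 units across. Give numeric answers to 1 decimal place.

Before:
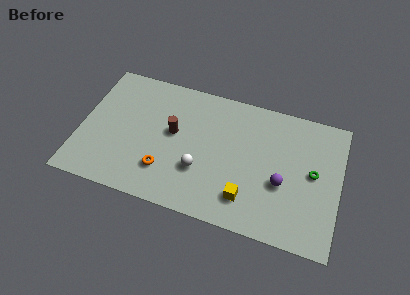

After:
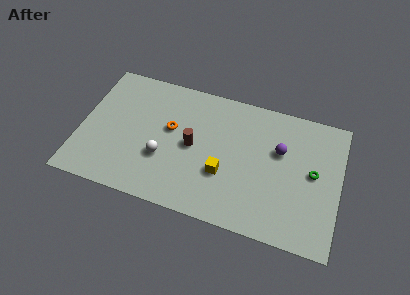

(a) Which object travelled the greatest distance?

the orange torus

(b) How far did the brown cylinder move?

1.4

The brown cylinder was near (5.9, 5.4) before and (7.2, 4.8) after, so it travelled √(1.3² + 0.6²) ≈ 1.4 units.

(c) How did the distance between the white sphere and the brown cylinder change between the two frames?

-0.6

They were about 2.9 units apart before and 2.3 after — 0.6 units closer together.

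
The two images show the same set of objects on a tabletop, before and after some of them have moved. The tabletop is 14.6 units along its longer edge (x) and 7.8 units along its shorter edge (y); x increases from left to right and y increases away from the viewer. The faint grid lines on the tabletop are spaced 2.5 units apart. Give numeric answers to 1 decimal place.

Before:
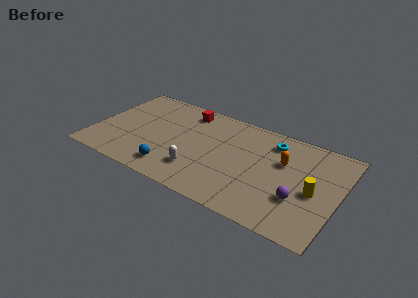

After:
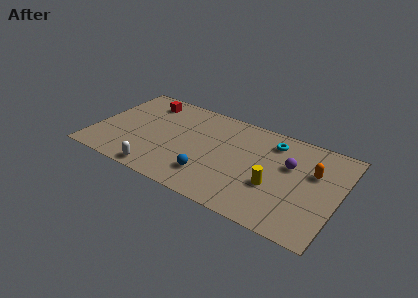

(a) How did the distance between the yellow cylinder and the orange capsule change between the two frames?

+0.5

The distance was about 2.5 in the first image and 3.0 in the second, so they moved 0.5 units further apart.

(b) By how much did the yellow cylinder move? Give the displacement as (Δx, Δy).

(-2.3, -0.6)

The yellow cylinder started near (13.2, 3.5) and ended near (10.9, 2.9).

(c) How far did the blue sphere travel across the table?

2.3

From (5.0, 1.4) to (7.2, 1.9), the blue sphere covered √(2.2² + 0.5²) ≈ 2.3 units.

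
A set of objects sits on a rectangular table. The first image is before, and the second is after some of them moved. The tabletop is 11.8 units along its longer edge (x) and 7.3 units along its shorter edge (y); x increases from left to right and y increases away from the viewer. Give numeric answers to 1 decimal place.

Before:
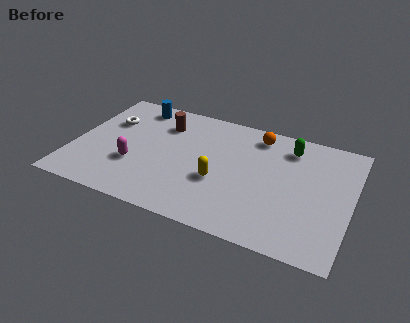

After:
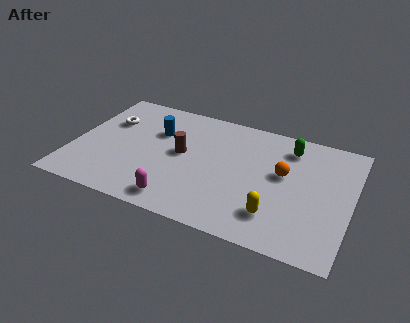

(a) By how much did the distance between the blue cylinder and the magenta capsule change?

+0.3

Before: roughly 3.8 units apart; after: 4.1. That's 0.3 units further apart.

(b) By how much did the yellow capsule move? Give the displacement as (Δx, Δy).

(2.5, -1.1)

The yellow capsule started near (6.3, 2.8) and ended near (8.8, 1.7).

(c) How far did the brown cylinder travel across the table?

1.9

The brown cylinder moved from about (3.6, 5.5) to (4.6, 3.9), a distance of √(1.0² + 1.6²) ≈ 1.9.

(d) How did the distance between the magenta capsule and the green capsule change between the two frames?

-0.7

The distance was about 7.2 in the first image and 6.5 in the second, so they moved 0.7 units closer together.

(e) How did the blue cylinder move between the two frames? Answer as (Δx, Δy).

(1.1, -1.4)

The blue cylinder started near (2.3, 6.3) and ended near (3.4, 4.9).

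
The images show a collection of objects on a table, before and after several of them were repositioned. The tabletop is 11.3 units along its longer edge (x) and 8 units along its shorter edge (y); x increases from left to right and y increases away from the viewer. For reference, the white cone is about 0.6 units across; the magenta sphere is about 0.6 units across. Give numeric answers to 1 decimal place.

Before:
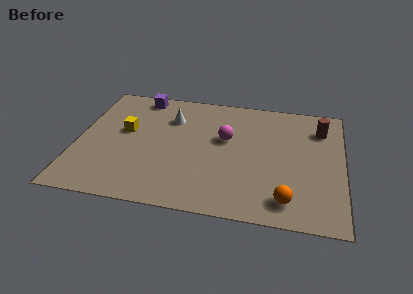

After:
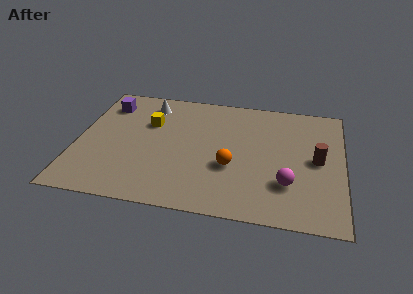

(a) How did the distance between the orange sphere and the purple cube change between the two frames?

-2.3

Before: roughly 8.7 units apart; after: 6.4. That's 2.3 units closer together.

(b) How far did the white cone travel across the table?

1.3

The white cone was near (3.9, 5.8) before and (2.9, 6.6) after, so it travelled √(1.0² + 0.8²) ≈ 1.3 units.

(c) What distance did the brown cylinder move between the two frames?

2.1

The brown cylinder moved from about (10.3, 6.1) to (10.2, 4.0), a distance of √(0.1² + 2.1²) ≈ 2.1.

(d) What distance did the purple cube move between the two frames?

1.6

The purple cube moved from about (2.5, 7.1) to (1.1, 6.3), a distance of √(1.4² + 0.8²) ≈ 1.6.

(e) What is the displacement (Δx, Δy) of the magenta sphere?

(2.7, -2.5)

From the two frames, the magenta sphere sits at roughly (6.3, 4.8) before and (9.0, 2.3) after.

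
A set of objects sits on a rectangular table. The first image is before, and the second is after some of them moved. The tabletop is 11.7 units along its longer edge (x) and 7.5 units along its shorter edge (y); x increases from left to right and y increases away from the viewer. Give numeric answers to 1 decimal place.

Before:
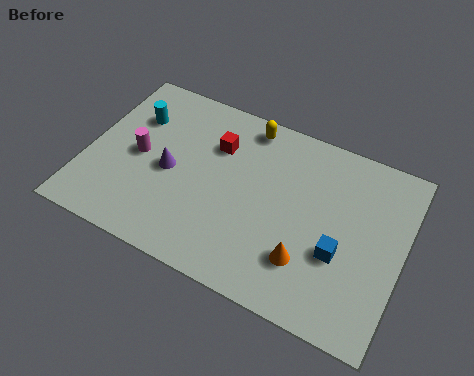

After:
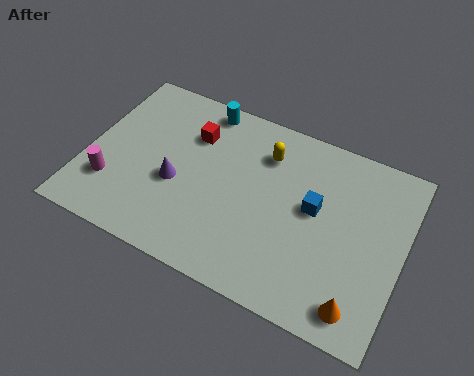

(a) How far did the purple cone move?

0.5

From (3.1, 3.5) to (3.4, 3.1), the purple cone covered √(0.3² + 0.4²) ≈ 0.5 units.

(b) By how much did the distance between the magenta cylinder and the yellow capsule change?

+1.7

Before: roughly 4.7 units apart; after: 6.4. That's 1.7 units further apart.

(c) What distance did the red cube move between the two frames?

0.9

From (4.6, 5.3) to (3.7, 5.4), the red cube covered √(0.9² + 0.1²) ≈ 0.9 units.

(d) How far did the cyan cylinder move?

2.8

The cyan cylinder moved from about (1.5, 5.3) to (3.9, 6.7), a distance of √(2.4² + 1.4²) ≈ 2.8.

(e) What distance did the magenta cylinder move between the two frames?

1.8

From (1.9, 3.7) to (1.1, 2.1), the magenta cylinder covered √(0.8² + 1.6²) ≈ 1.8 units.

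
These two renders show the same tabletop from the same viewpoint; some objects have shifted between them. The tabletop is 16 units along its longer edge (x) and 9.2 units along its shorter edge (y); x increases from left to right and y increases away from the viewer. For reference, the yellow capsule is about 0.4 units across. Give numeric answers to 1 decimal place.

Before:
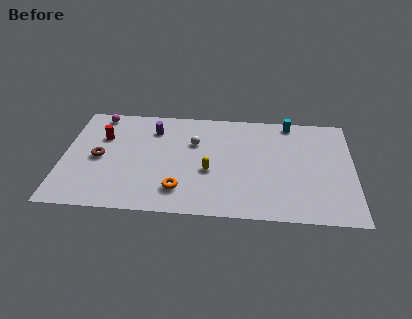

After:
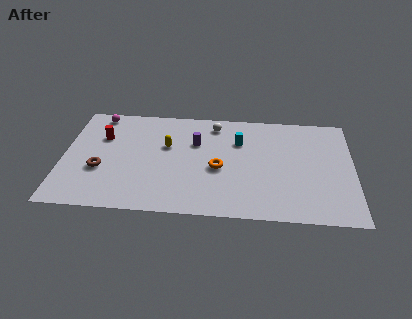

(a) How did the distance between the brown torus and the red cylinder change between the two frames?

+1.0

Before: roughly 1.8 units apart; after: 2.8. That's 1.0 units further apart.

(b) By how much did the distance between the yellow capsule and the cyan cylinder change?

-2.3

Before: roughly 6.4 units apart; after: 4.1. That's 2.3 units closer together.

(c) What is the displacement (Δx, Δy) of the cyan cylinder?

(-2.8, -1.9)

From the two frames, the cyan cylinder sits at roughly (12.5, 8.3) before and (9.7, 6.4) after.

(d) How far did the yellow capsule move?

3.1

The yellow capsule was near (8.1, 3.7) before and (5.7, 5.7) after, so it travelled √(2.4² + 2.0²) ≈ 3.1 units.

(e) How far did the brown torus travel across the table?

1.0

The brown torus moved from about (2.0, 4.4) to (2.1, 3.4), a distance of √(0.1² + 1.0²) ≈ 1.0.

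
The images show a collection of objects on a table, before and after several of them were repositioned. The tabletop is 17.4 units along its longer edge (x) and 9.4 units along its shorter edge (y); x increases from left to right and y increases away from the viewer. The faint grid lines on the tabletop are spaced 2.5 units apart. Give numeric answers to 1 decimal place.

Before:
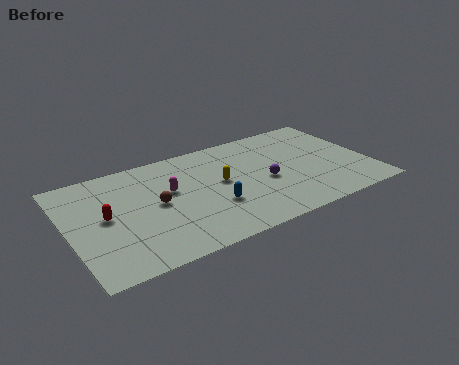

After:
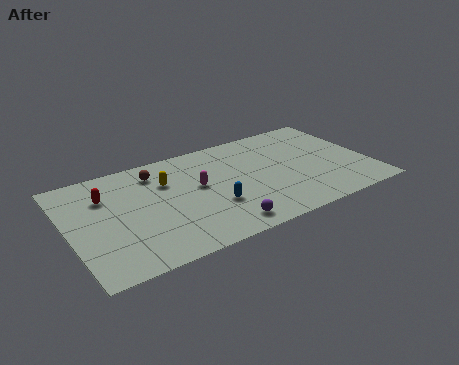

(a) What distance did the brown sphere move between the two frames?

2.8

The brown sphere was near (5.0, 4.8) before and (5.3, 7.6) after, so it travelled √(0.3² + 2.8²) ≈ 2.8 units.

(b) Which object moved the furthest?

the purple sphere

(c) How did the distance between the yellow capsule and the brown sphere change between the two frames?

-2.6

The distance was about 3.8 in the first image and 1.2 in the second, so they moved 2.6 units closer together.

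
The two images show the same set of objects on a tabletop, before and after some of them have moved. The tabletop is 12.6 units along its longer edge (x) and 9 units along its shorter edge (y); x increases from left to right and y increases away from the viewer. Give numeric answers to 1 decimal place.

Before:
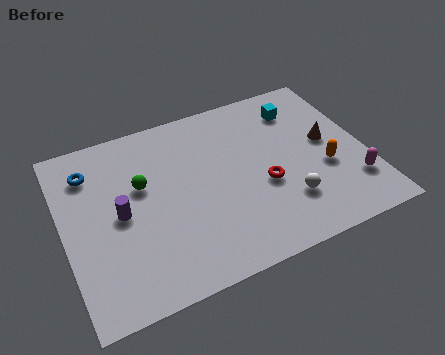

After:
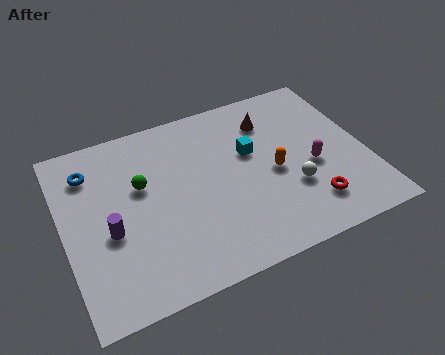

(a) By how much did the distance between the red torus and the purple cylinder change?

+2.3

They were about 6.0 units apart before and 8.3 after — 2.3 units further apart.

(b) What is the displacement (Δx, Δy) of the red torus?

(1.7, -1.7)

The red torus was at about (8.2, 3.6) and moved to about (9.9, 1.9).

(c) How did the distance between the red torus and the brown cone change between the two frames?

+1.9

The distance was about 3.2 in the first image and 5.1 in the second, so they moved 1.9 units further apart.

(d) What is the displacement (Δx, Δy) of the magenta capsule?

(-1.5, 1.5)

The magenta capsule was at about (11.8, 2.3) and moved to about (10.3, 3.8).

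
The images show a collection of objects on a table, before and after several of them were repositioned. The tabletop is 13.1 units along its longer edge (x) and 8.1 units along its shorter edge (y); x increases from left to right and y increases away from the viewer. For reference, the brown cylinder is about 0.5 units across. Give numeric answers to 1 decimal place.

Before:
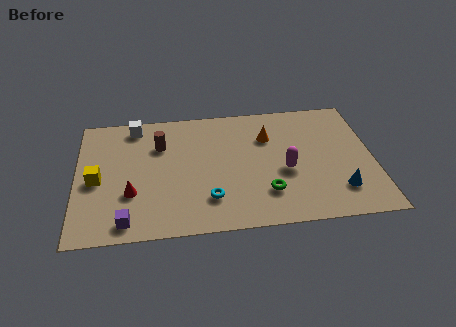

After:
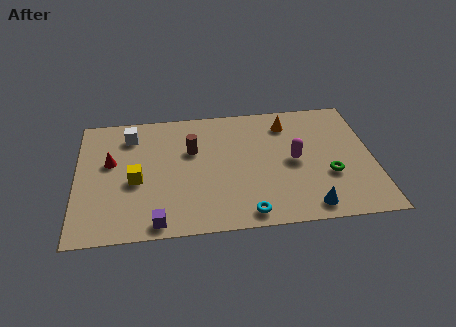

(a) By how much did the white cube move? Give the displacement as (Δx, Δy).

(-0.2, -0.6)

From the two frames, the white cube sits at roughly (2.6, 7.1) before and (2.4, 6.5) after.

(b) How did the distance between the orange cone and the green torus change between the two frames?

+0.4

Before: roughly 3.6 units apart; after: 4.0. That's 0.4 units further apart.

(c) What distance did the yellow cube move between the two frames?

1.7

The yellow cube was near (0.9, 3.7) before and (2.6, 3.5) after, so it travelled √(1.7² + 0.2²) ≈ 1.7 units.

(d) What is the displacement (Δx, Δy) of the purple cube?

(1.3, -0.2)

The purple cube started near (2.2, 1.0) and ended near (3.5, 0.8).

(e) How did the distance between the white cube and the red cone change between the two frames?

-2.5

Before: roughly 4.4 units apart; after: 1.9. That's 2.5 units closer together.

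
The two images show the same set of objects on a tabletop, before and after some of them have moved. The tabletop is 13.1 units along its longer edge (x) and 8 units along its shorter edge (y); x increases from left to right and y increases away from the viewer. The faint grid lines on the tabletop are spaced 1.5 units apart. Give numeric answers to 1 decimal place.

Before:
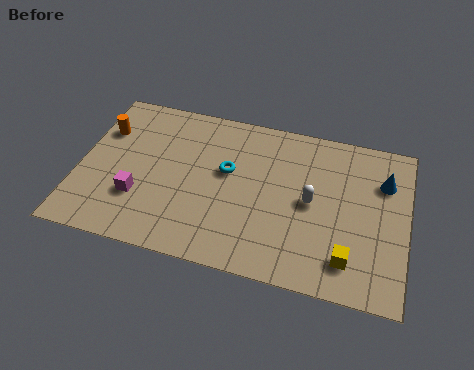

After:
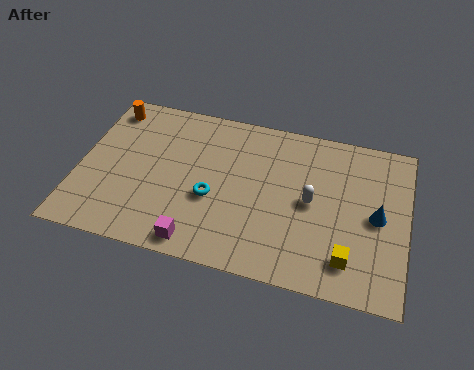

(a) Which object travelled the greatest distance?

the magenta cube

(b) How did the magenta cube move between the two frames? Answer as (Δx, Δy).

(2.5, -1.6)

The magenta cube was at about (2.5, 2.5) and moved to about (5.0, 0.9).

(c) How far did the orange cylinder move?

1.2

The orange cylinder was near (0.8, 5.6) before and (0.9, 6.8) after, so it travelled √(0.1² + 1.2²) ≈ 1.2 units.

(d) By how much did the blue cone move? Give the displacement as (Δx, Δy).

(-0.2, -1.8)

From the two frames, the blue cone sits at roughly (12.1, 5.7) before and (11.9, 3.9) after.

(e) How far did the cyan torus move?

1.6

The cyan torus moved from about (5.9, 4.7) to (5.4, 3.2), a distance of √(0.5² + 1.5²) ≈ 1.6.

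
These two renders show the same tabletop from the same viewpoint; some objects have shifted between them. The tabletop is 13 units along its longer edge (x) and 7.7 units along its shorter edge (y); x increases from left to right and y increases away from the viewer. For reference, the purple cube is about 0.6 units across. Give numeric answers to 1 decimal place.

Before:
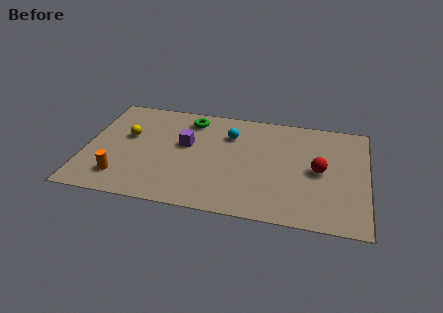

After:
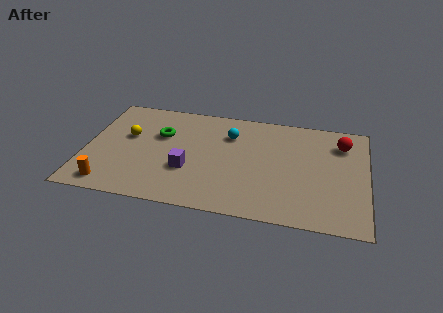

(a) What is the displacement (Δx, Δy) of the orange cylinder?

(-0.5, -0.6)

The orange cylinder started near (1.8, 1.6) and ended near (1.3, 1.0).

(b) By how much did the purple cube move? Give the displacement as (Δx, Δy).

(0.2, -1.8)

The purple cube was at about (4.6, 4.5) and moved to about (4.8, 2.7).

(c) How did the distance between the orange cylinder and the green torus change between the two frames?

-1.1

The distance was about 5.6 in the first image and 4.5 in the second, so they moved 1.1 units closer together.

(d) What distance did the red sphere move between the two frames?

2.3

The red sphere moved from about (10.8, 3.8) to (11.8, 5.9), a distance of √(1.0² + 2.1²) ≈ 2.3.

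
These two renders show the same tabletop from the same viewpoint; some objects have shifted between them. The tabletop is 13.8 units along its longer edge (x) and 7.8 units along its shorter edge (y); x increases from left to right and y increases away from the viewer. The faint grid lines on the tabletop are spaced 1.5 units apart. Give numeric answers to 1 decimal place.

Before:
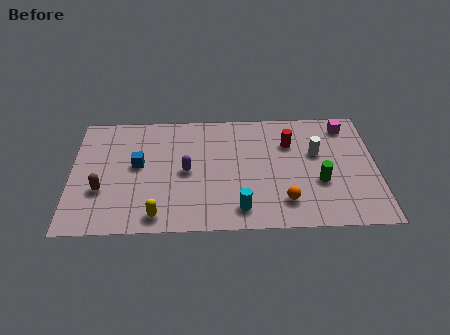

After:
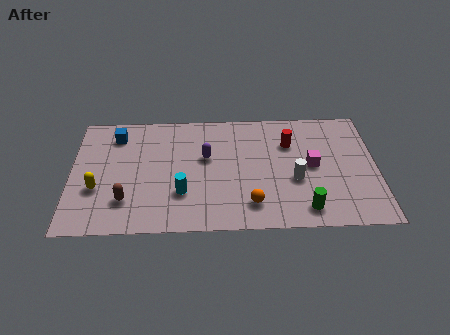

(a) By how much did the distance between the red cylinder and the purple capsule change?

-1.1

The distance was about 5.0 in the first image and 3.9 in the second, so they moved 1.1 units closer together.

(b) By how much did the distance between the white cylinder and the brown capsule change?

-2.2

Before: roughly 9.9 units apart; after: 7.7. That's 2.2 units closer together.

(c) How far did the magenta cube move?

3.1

The magenta cube moved from about (12.5, 6.6) to (10.9, 4.0), a distance of √(1.6² + 2.6²) ≈ 3.1.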